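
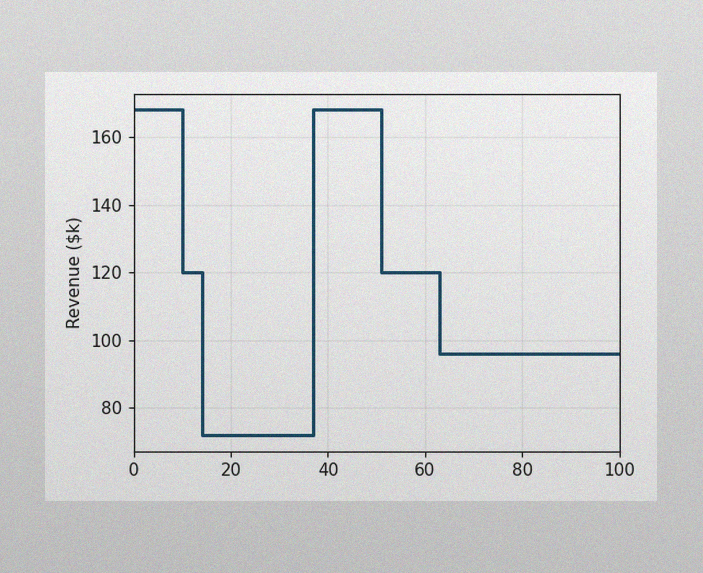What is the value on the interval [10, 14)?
The image has some photo noise and uneven lighting. On [10, 14) the step sits at $120k.

$120k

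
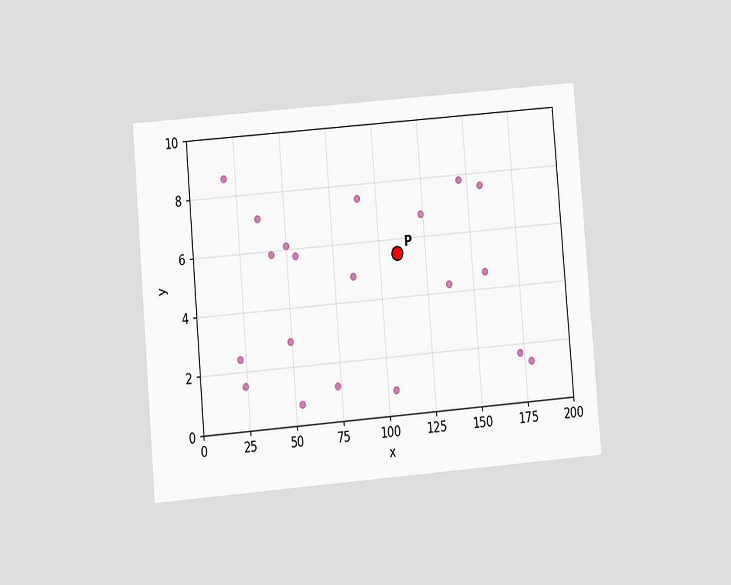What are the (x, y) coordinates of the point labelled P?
(110, 5.5)

The chart is tilted about 5° counter-clockwise and viewed at a slight angle. Following the gridlines from P to each axis, P sits at (110, 5.5).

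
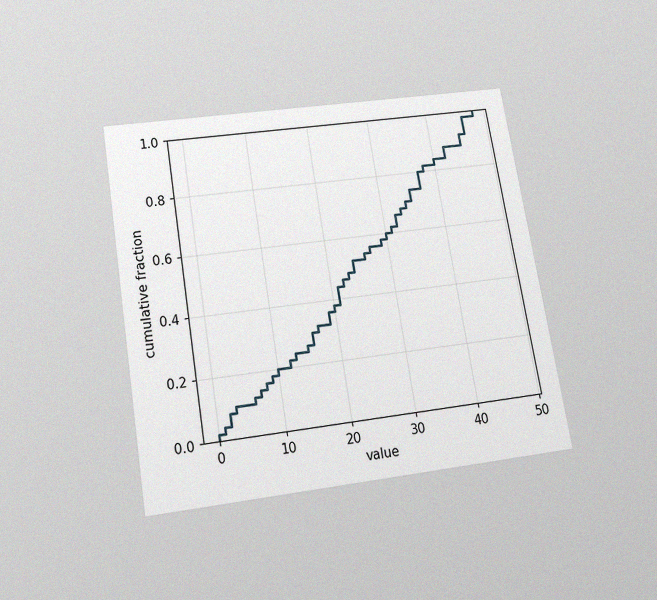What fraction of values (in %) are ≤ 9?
18%

The chart is tilted about 9° counter-clockwise and viewed slightly from below, with some photo noise. At x=9 the ECDF step is at 18%.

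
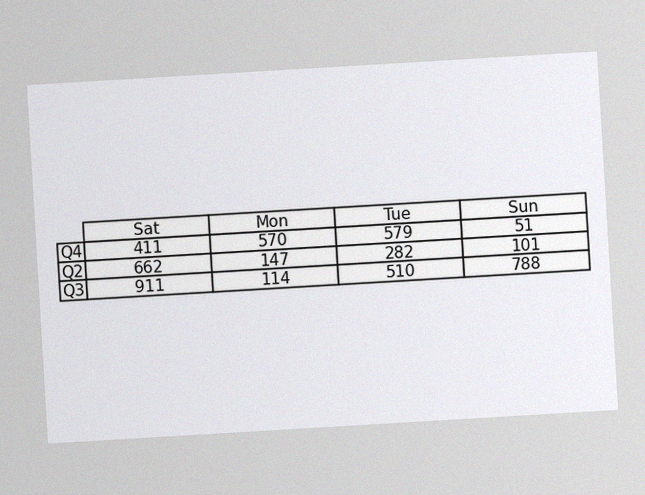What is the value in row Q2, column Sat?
The chart is tilted about 3° counter-clockwise, with some photo noise. The (Q2, Sat) cell reads 662.

662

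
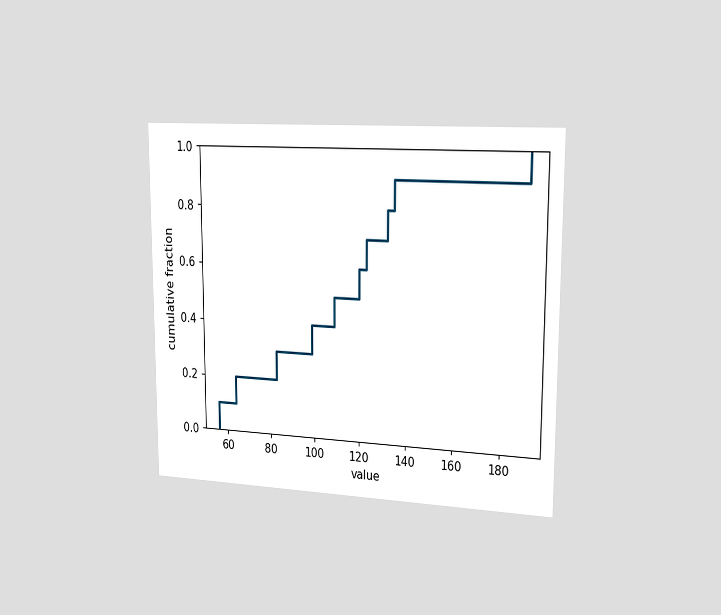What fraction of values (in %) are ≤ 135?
The chart is viewed slightly from the right. At x=135 the ECDF step is at 90%.

90%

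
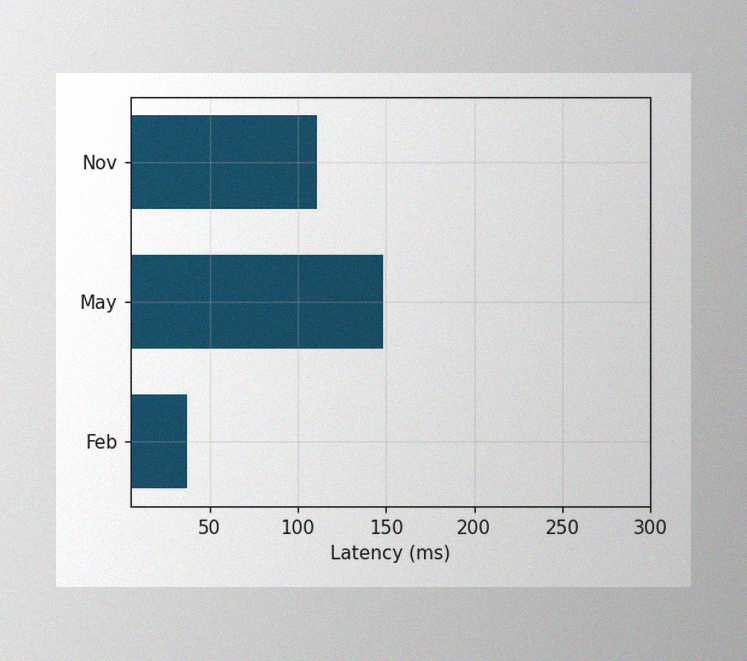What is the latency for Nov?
111ms

The image has some photo noise and uneven lighting. Reading along the chart's x-axis, the Nov bar reaches 111ms.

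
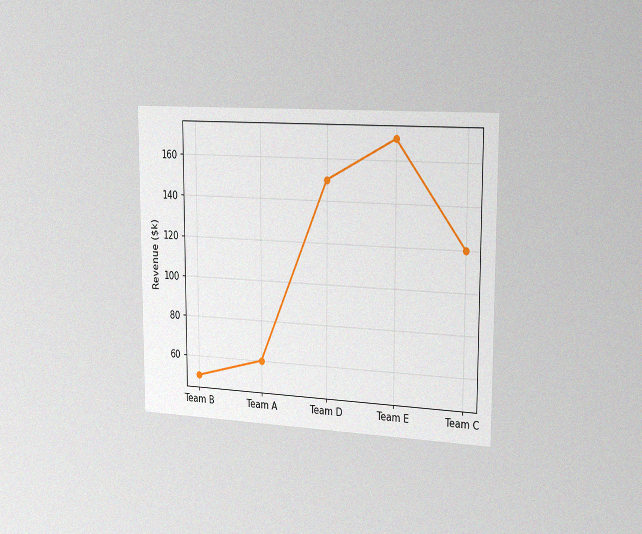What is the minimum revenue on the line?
$50k

The chart is viewed slightly from the right, with some photo noise. The lowest point is at Team B, and reading across to the y-axis gives $50k.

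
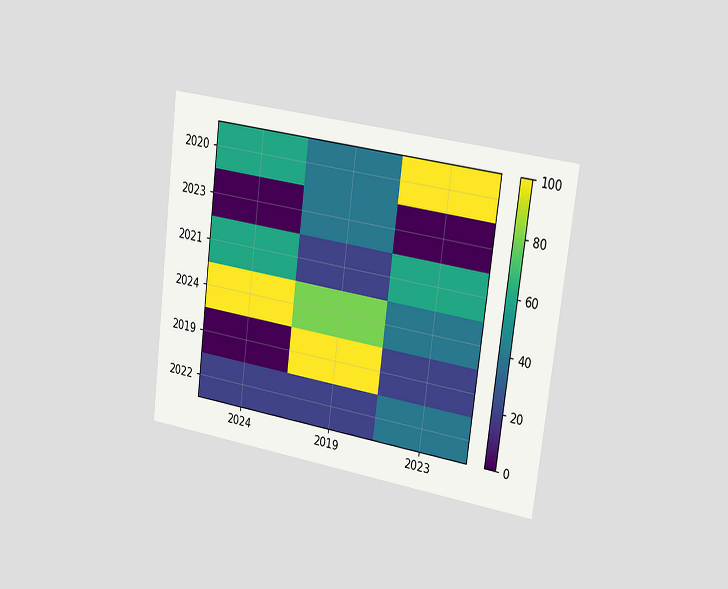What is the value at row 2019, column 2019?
100

The chart is tilted about 7° clockwise and viewed slightly from the right. Matching cell (2019, 2019) against the colorbar gives 100.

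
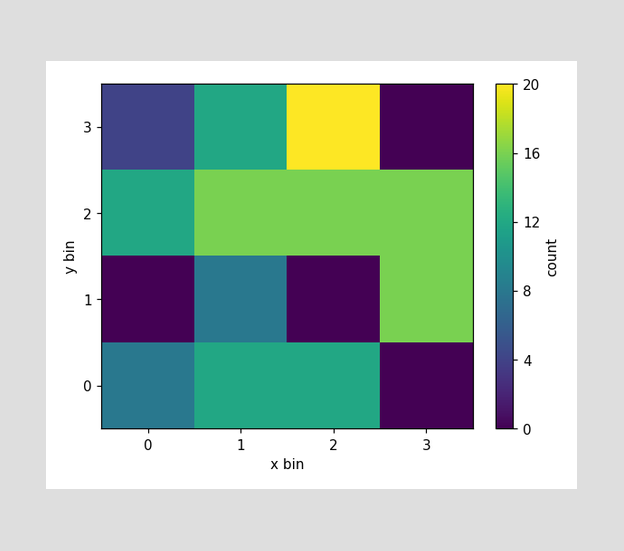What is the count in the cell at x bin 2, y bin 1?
Matching the cell (2, 1) against the colorbar gives 0.

0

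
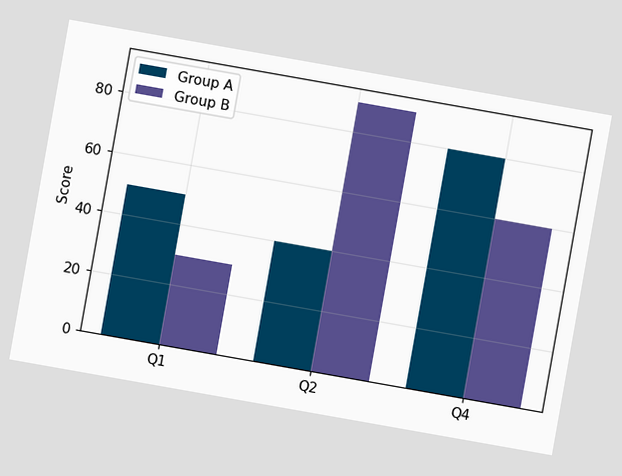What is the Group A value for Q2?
40

The chart is tilted about 10° clockwise. The Group A bar at Q2 reaches 40 on the y-axis.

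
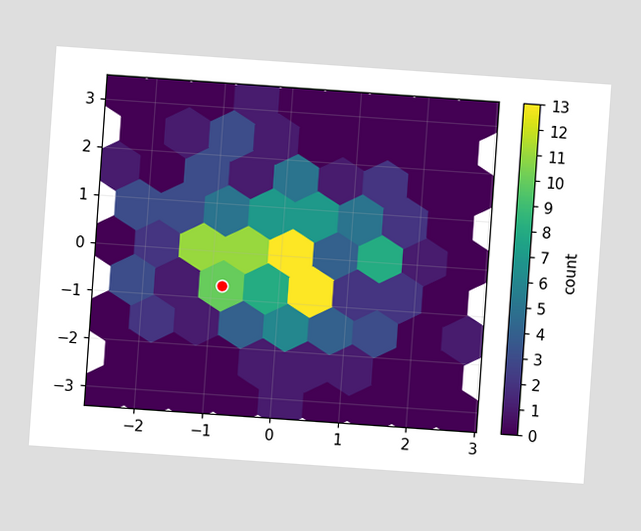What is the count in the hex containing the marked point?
10

The chart is tilted about 4° clockwise. The marked hex reads 10 on the colorbar.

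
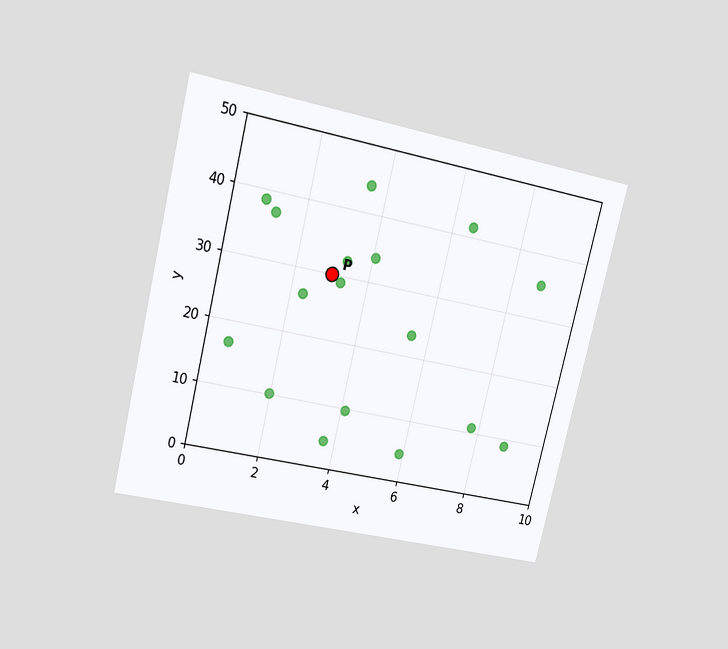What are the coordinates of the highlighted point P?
(3, 30)

The chart is tilted about 14° clockwise and viewed at a slight angle. Following the gridlines from P to each axis, P sits at (3, 30).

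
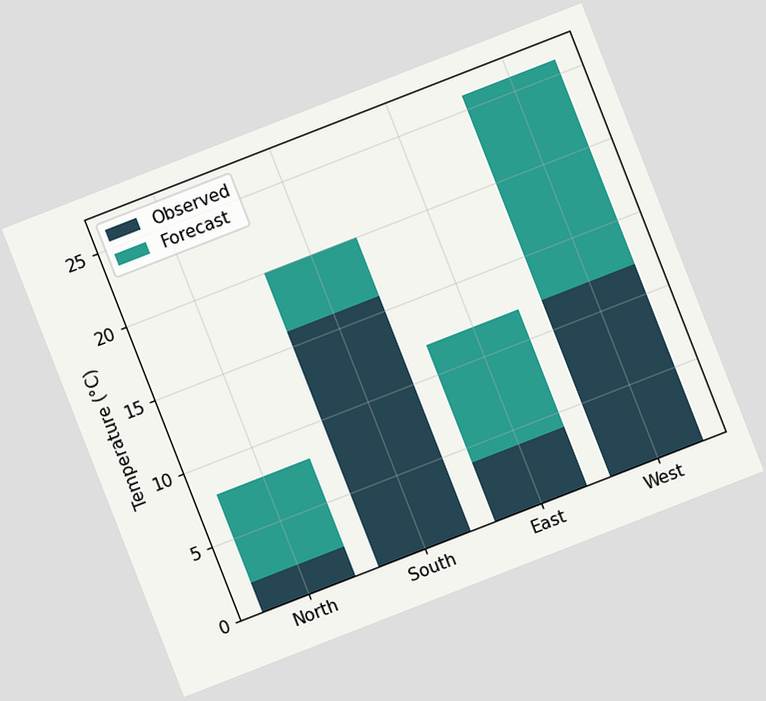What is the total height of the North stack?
The chart is tilted about 21° counter-clockwise. The North stack's top reaches 8°C on the y-axis.

8°C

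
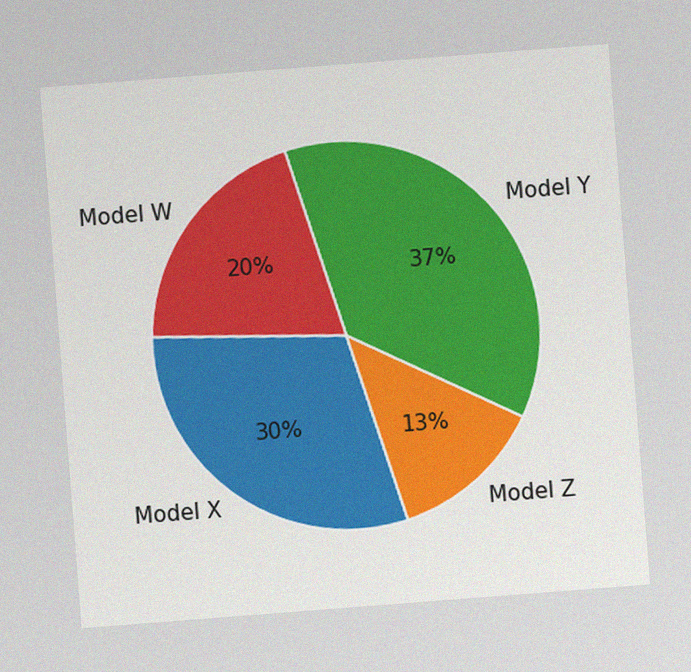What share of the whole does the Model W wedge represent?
The chart is tilted about 4° counter-clockwise, with some photo noise. The Model W slice takes up 20% of the pie.

20%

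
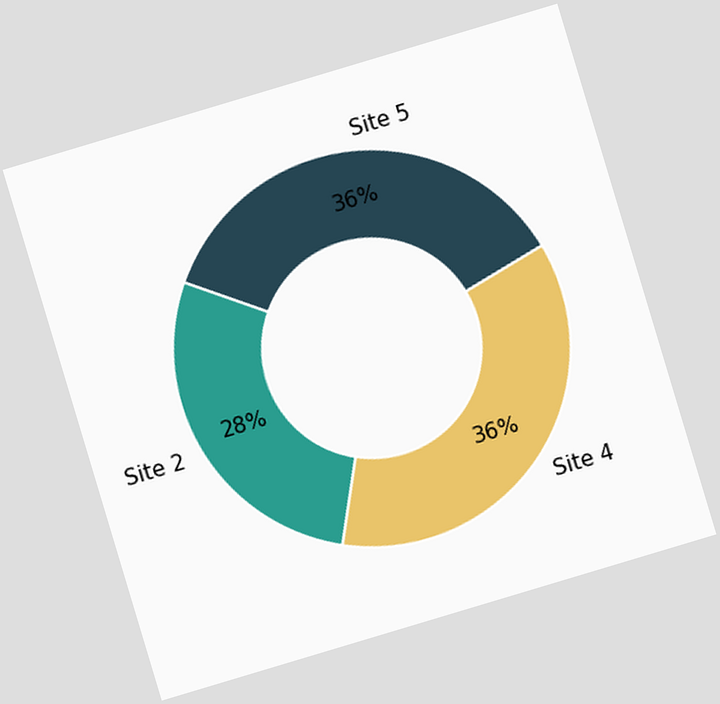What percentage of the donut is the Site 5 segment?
36%

The chart is tilted about 17° counter-clockwise. The Site 5 segment takes up 36% of the ring.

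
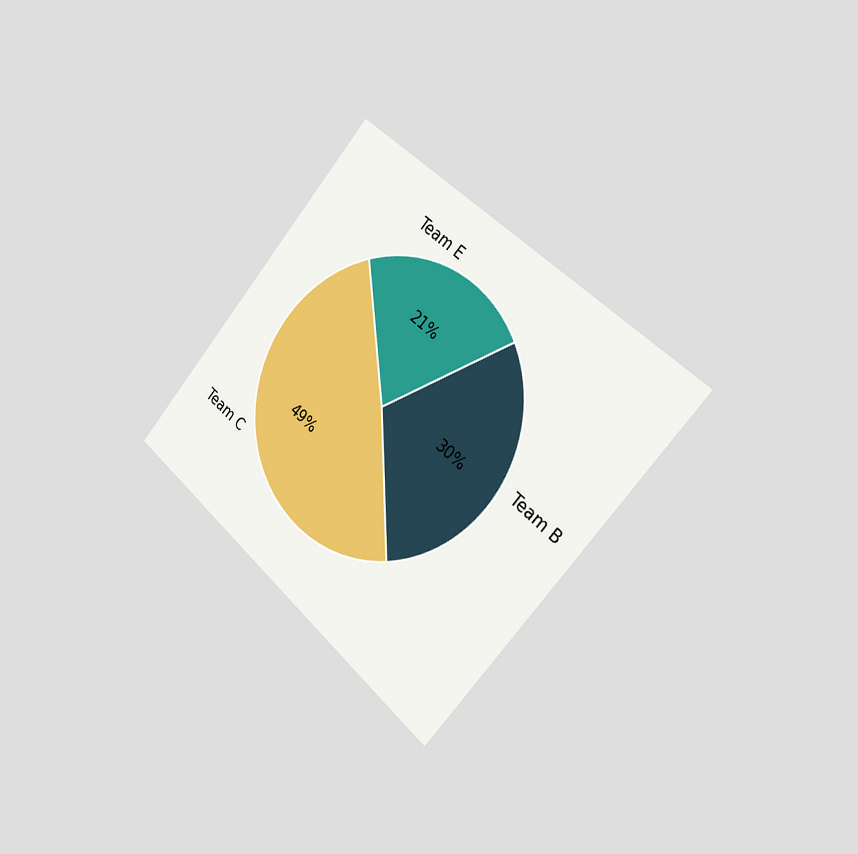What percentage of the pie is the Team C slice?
The chart is tilted about 41° clockwise and viewed slightly from the right. The Team C slice takes up 49% of the pie.

49%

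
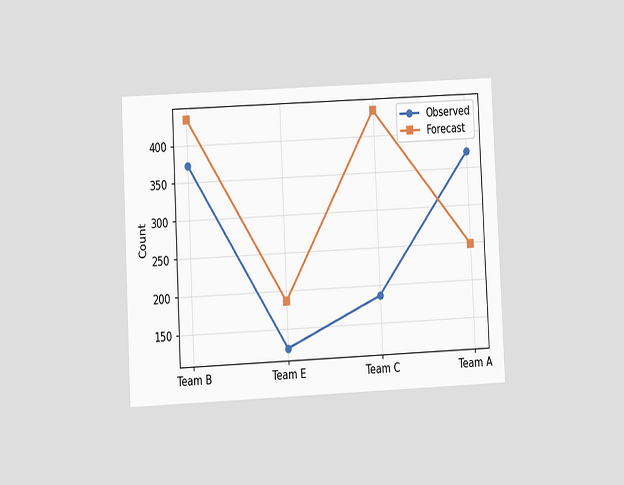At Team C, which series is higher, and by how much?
The chart is tilted about 3° counter-clockwise and viewed at a slight angle. At Team C, Forecast sits above the other line by 248.

Forecast, by 248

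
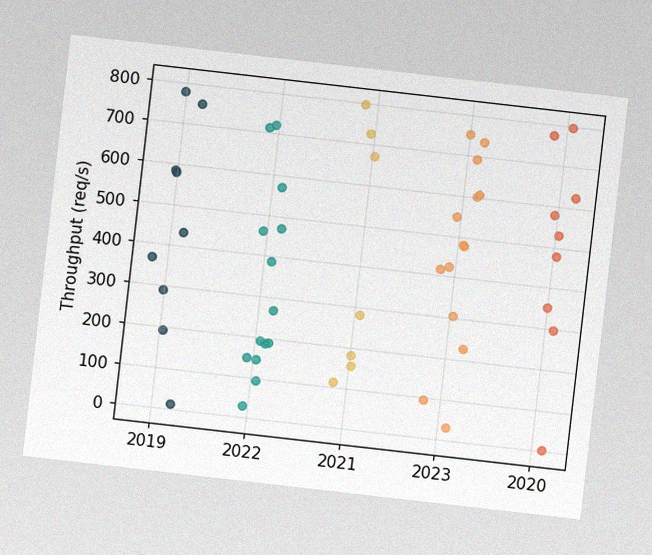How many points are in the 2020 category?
The chart is tilted about 7° clockwise, with some photo noise. Counting the markers in the 2020 column gives 9.

9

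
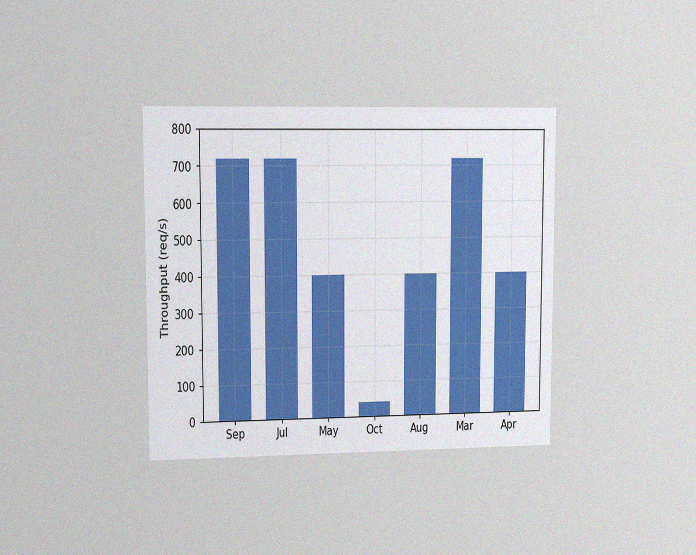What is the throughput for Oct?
40req/s

The chart is viewed at a slight angle, with some photo noise. Reading along the chart's y-axis, the Oct bar reaches 40req/s.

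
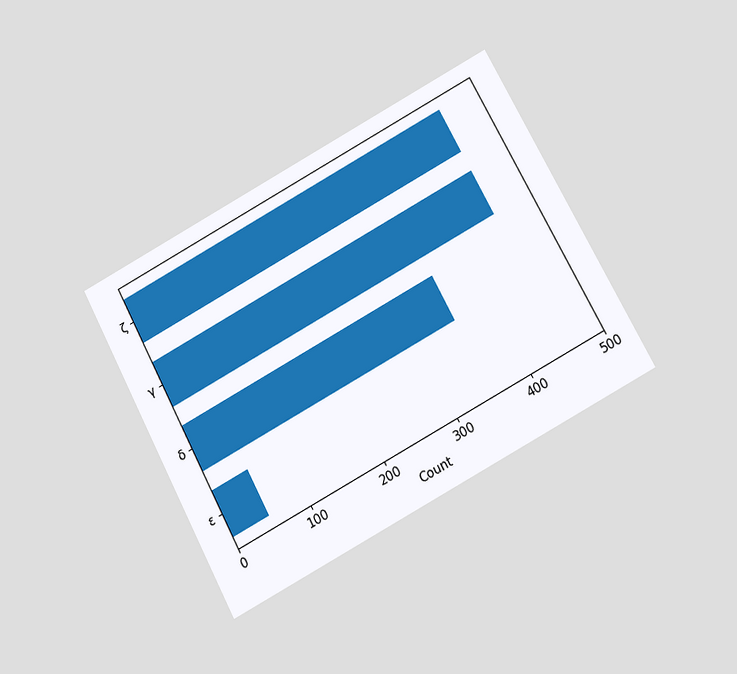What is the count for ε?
50

The chart is tilted about 28° counter-clockwise and viewed slightly from below. Reading along the chart's x-axis, the ε bar reaches 50.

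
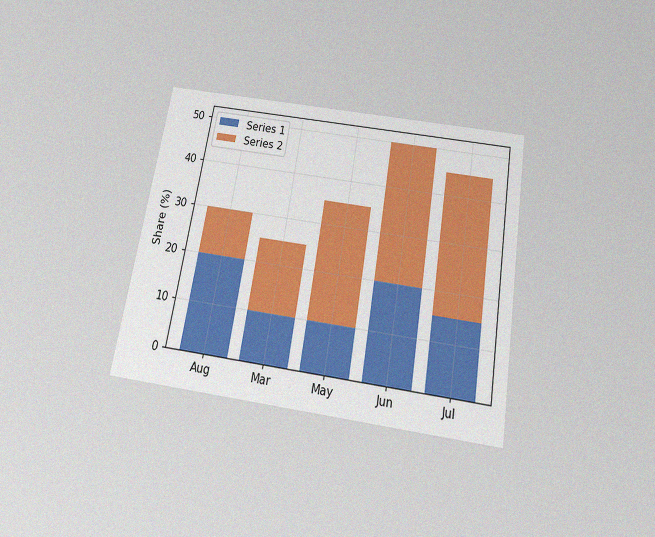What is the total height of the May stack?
35%

The chart is tilted about 9° clockwise and viewed slightly from below, with some photo noise. The May stack's top reaches 35% on the y-axis.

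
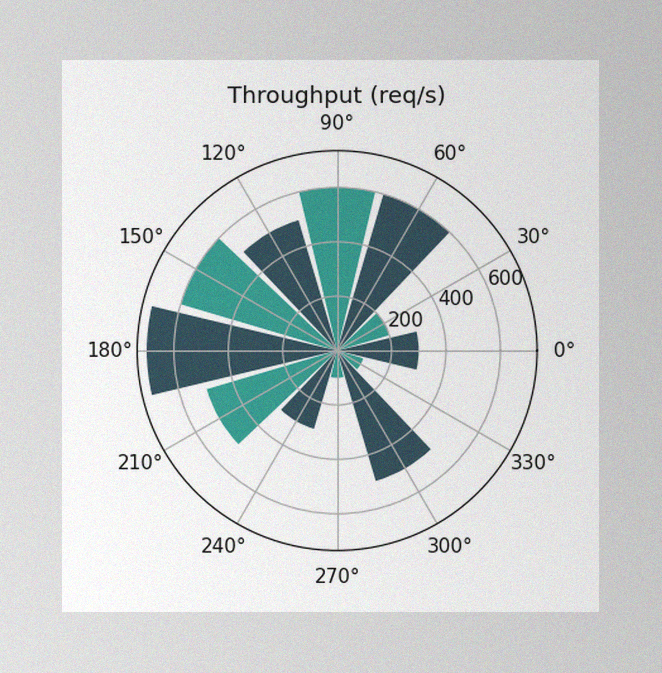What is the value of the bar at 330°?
The image has some photo noise and uneven lighting. The bar at 330° reaches 100req/s on the radial axis.

100req/s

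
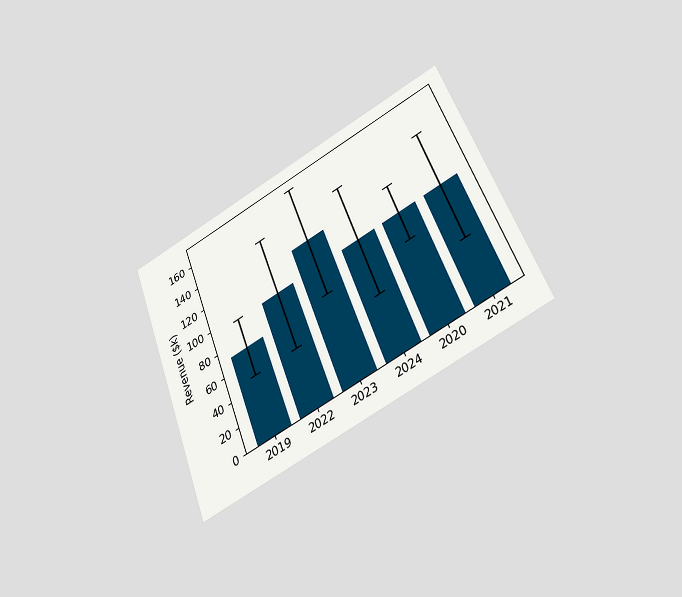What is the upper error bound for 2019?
$96k

The chart is tilted about 21° counter-clockwise and viewed slightly from below. The 2019 bar's upper whisker reaches $96k.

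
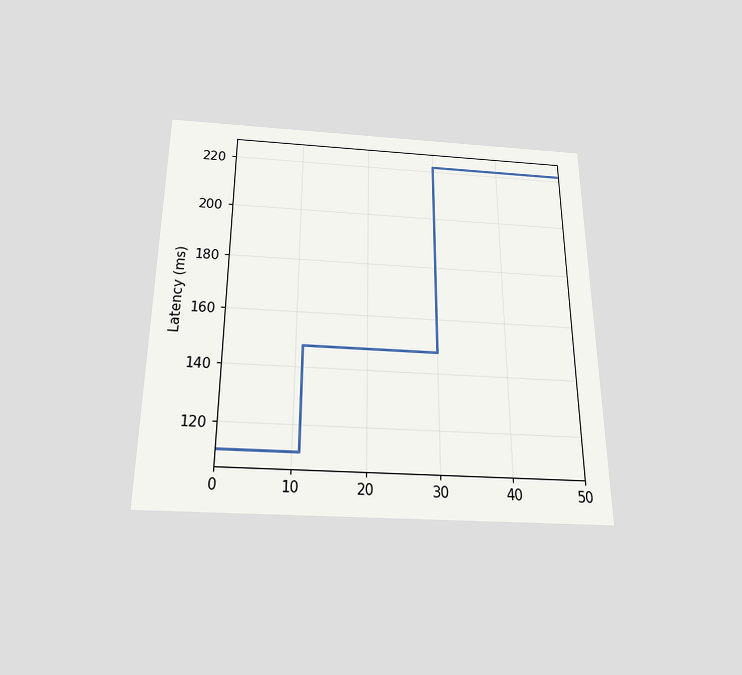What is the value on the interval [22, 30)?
The chart is viewed slightly from below. On [22, 30) the step sits at 148ms.

148ms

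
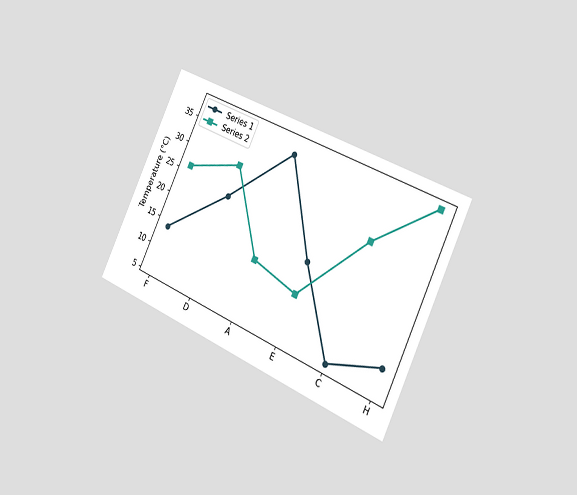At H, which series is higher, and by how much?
Series 2, by 28°C

The chart is tilted about 25° clockwise and viewed slightly from the right. At H, Series 2 sits above the other line by 28°C.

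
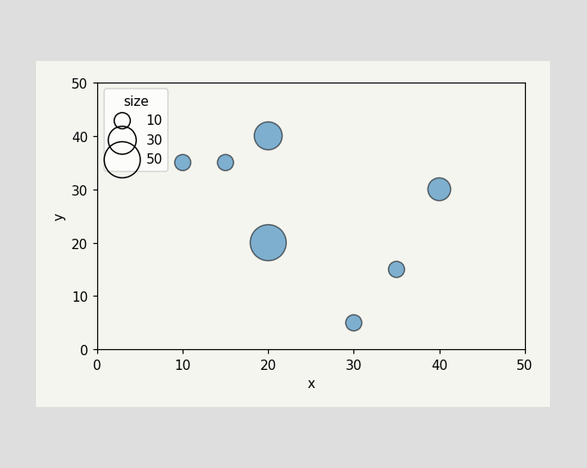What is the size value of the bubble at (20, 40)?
30

Matching the bubble at (20, 40) against the size legend gives 30.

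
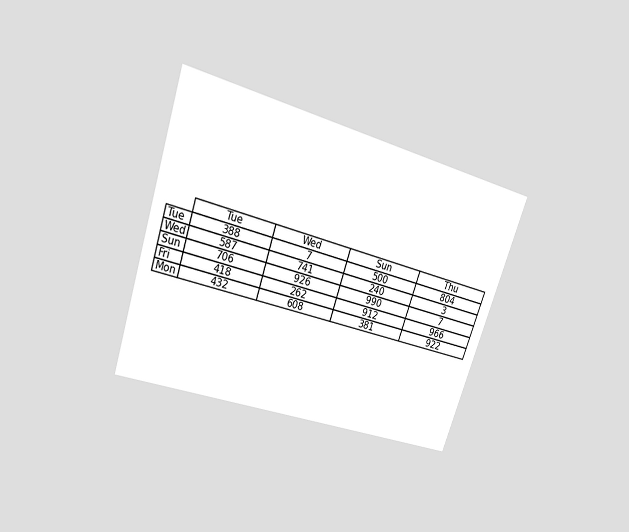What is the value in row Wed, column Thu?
3

The chart is tilted about 18° clockwise and viewed slightly from above. The (Wed, Thu) cell reads 3.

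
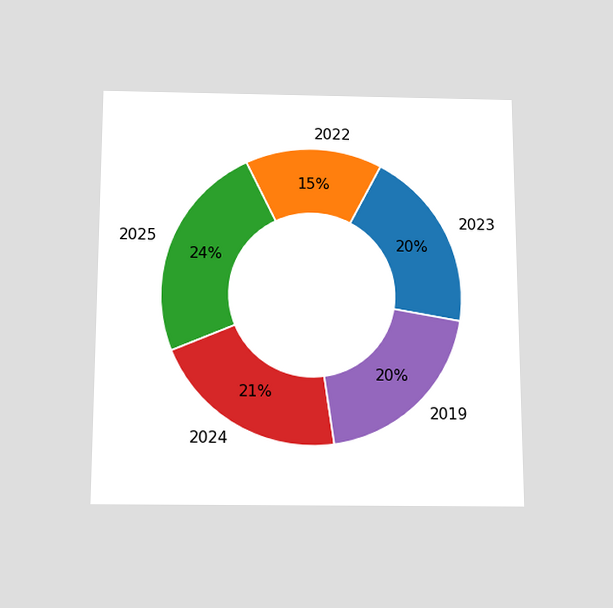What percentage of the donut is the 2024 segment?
The chart is viewed slightly from below. The 2024 segment takes up 21% of the ring.

21%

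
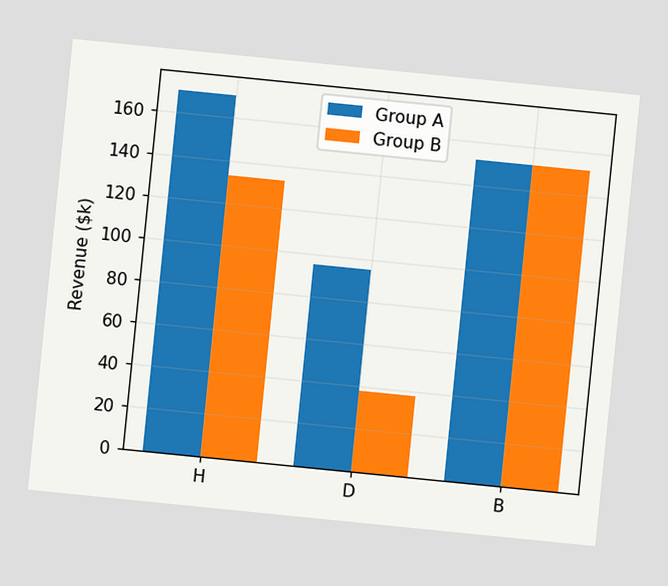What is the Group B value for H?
The chart is tilted about 6° clockwise. The Group B bar at H reaches $133k on the y-axis.

$133k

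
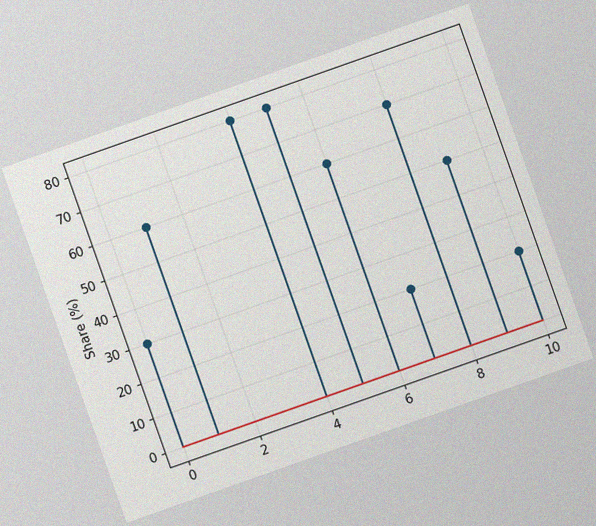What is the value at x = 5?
80%

The chart is tilted about 19° counter-clockwise, with some photo noise. The stem at x=5 reaches 80%.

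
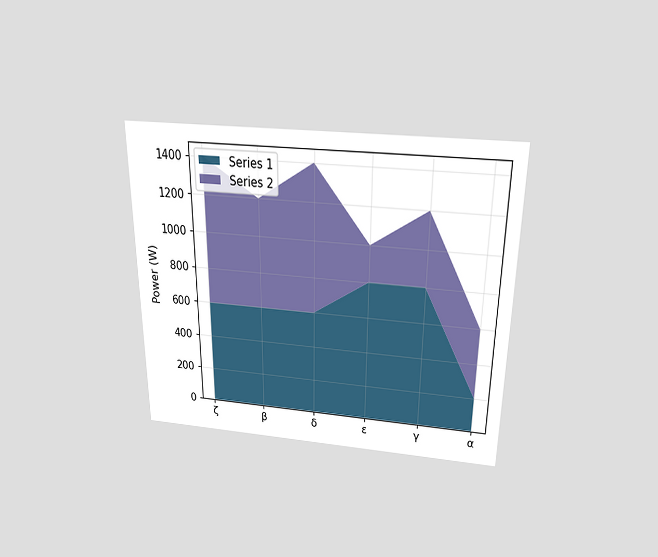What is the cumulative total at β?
The chart is viewed slightly from above. The stacked total at β reaches 1200W.

1200W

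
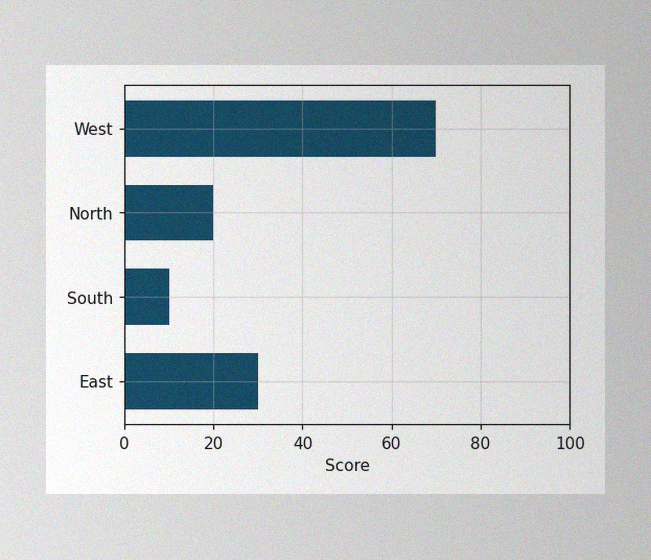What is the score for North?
The image has some photo noise and uneven lighting. Reading along the chart's x-axis, the North bar reaches 20.

20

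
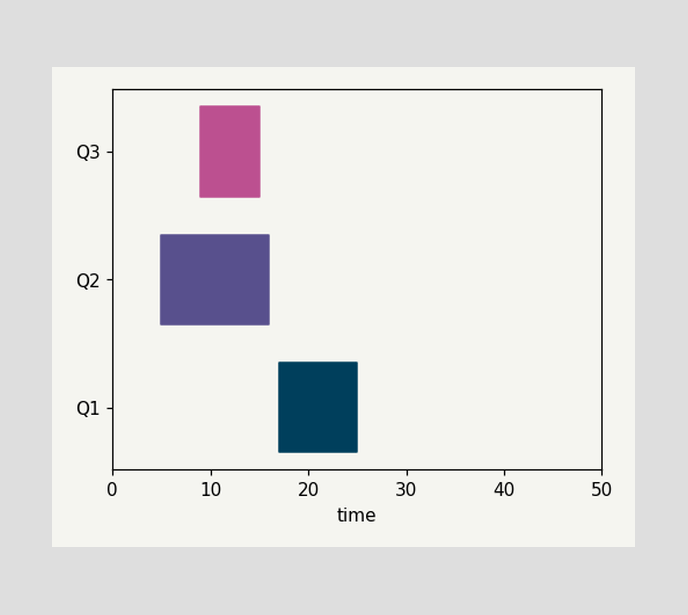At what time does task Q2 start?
The Q2 bar begins at t=5.

5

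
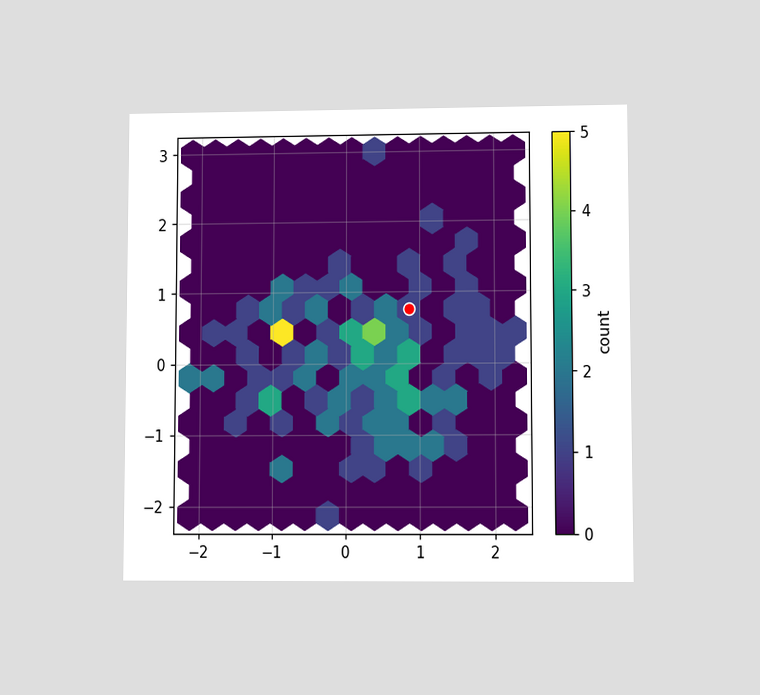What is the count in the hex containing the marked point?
1

The chart is viewed at a slight angle. The marked hex reads 1 on the colorbar.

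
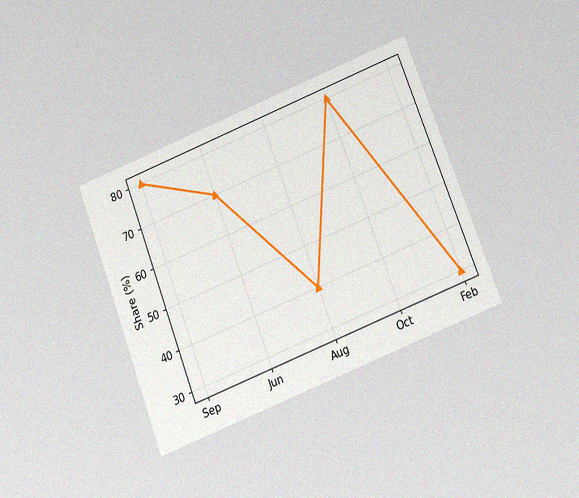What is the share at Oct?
80%

The chart is tilted about 21° counter-clockwise and viewed at a slight angle, with some photo noise. At Oct, the line is at 80%.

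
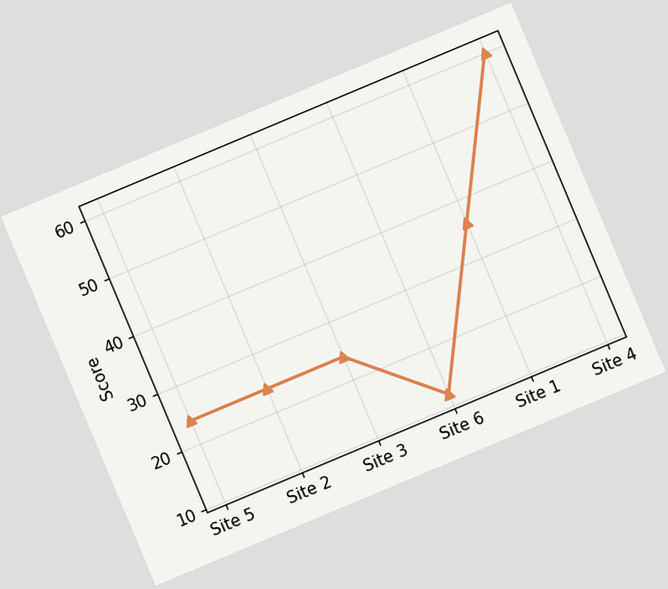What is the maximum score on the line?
The chart is tilted about 23° counter-clockwise. The highest point is at Site 4, and reading across to the y-axis gives 60.

60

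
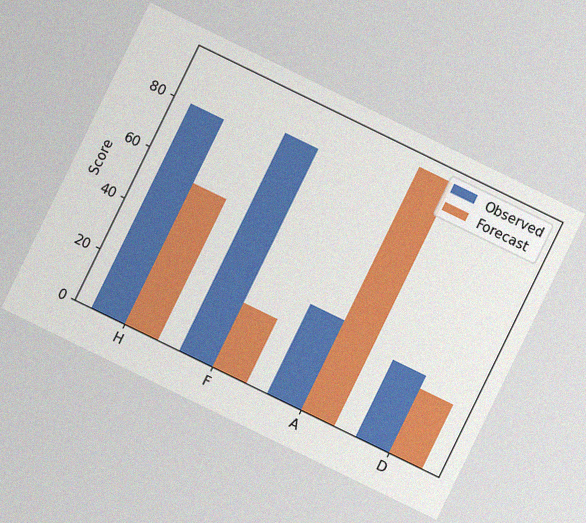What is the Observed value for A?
The chart is tilted about 26° clockwise, with some photo noise. The Observed bar at A reaches 35 on the y-axis.

35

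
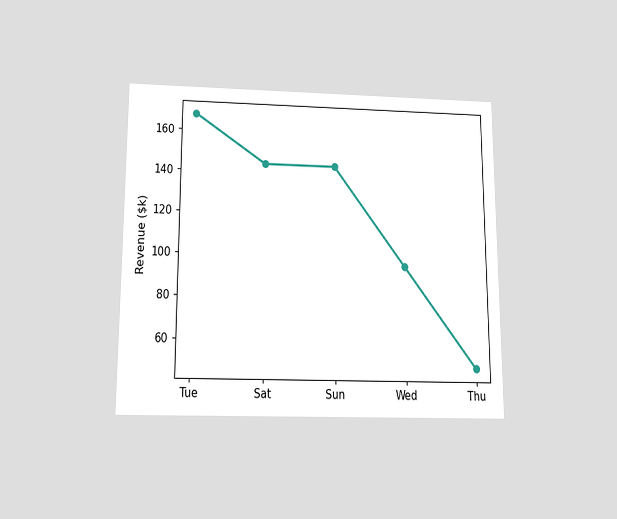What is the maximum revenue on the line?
$168k

The chart is viewed slightly from below. The highest point is at Tue, and reading across to the y-axis gives $168k.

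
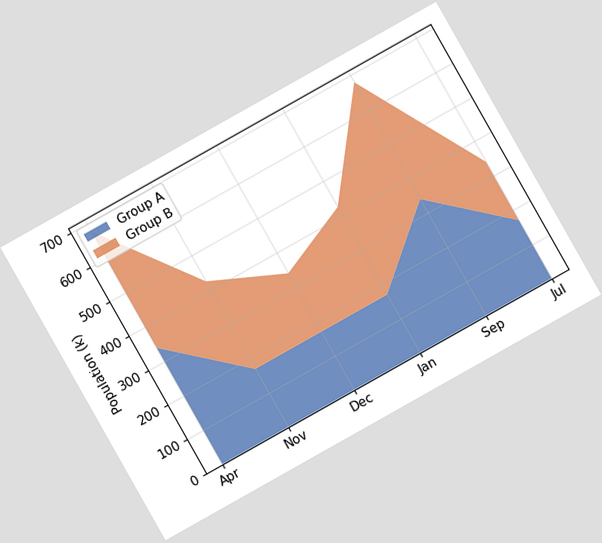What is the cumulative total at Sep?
680k

The chart is tilted about 29° counter-clockwise. The stacked total at Sep reaches 680k.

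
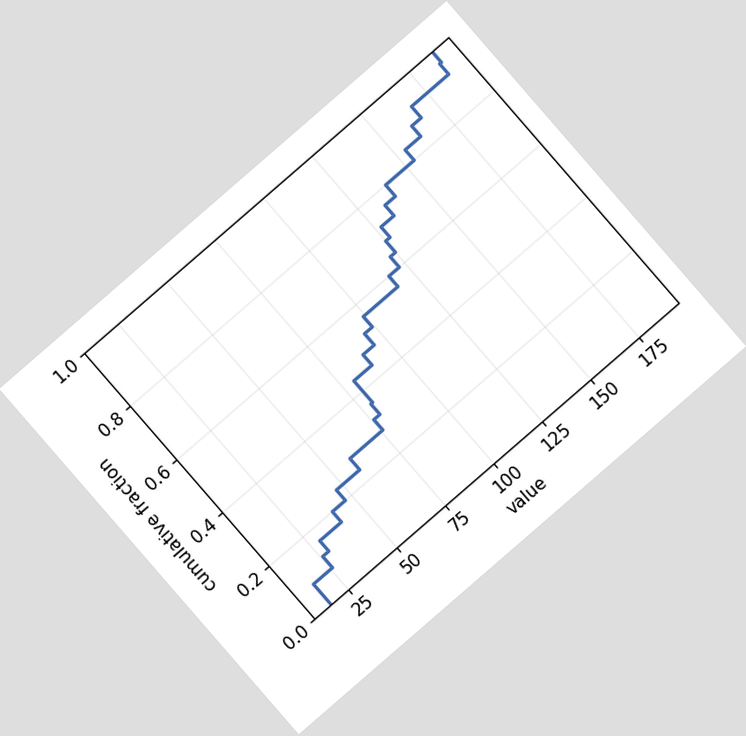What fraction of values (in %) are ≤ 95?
The chart is tilted about 41° counter-clockwise. At x=95 the ECDF step is at 52%.

52%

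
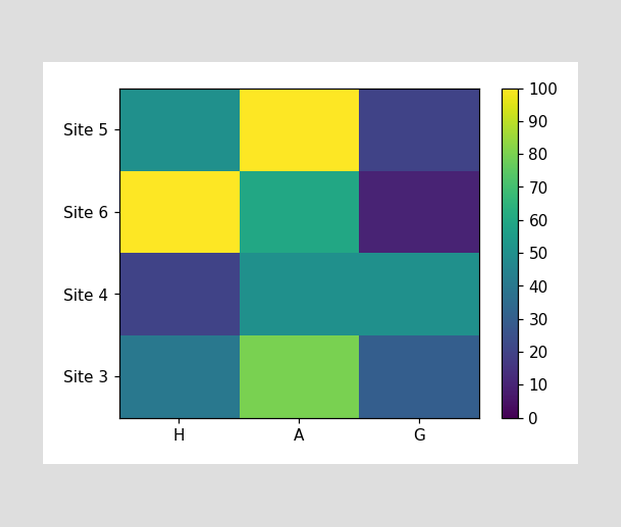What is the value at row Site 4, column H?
20

Matching cell (Site 4, H) against the colorbar gives 20.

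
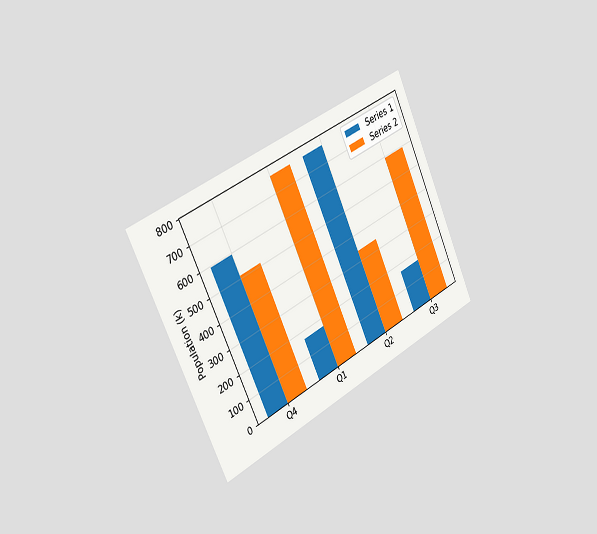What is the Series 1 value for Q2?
765k

The chart is tilted about 25° counter-clockwise and viewed slightly from the left. The Series 1 bar at Q2 reaches 765k on the y-axis.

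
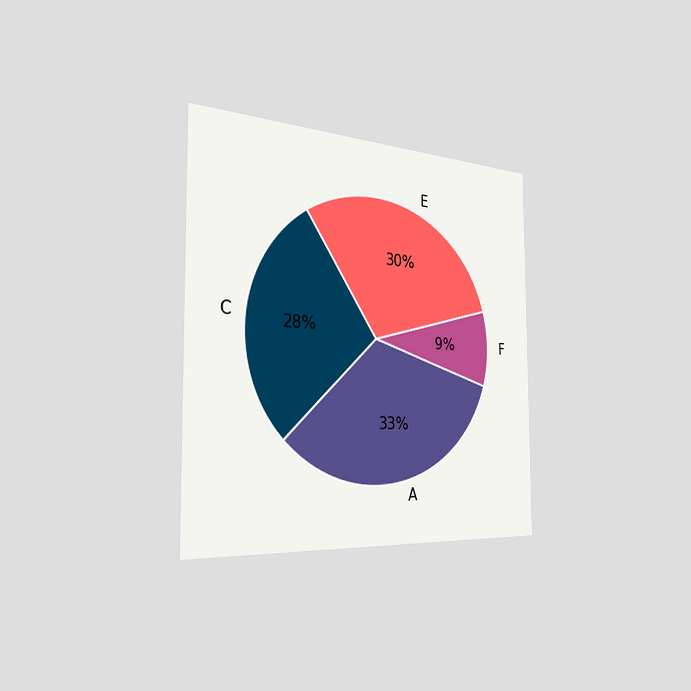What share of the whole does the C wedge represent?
The chart is viewed slightly from the left. The C slice takes up 28% of the pie.

28%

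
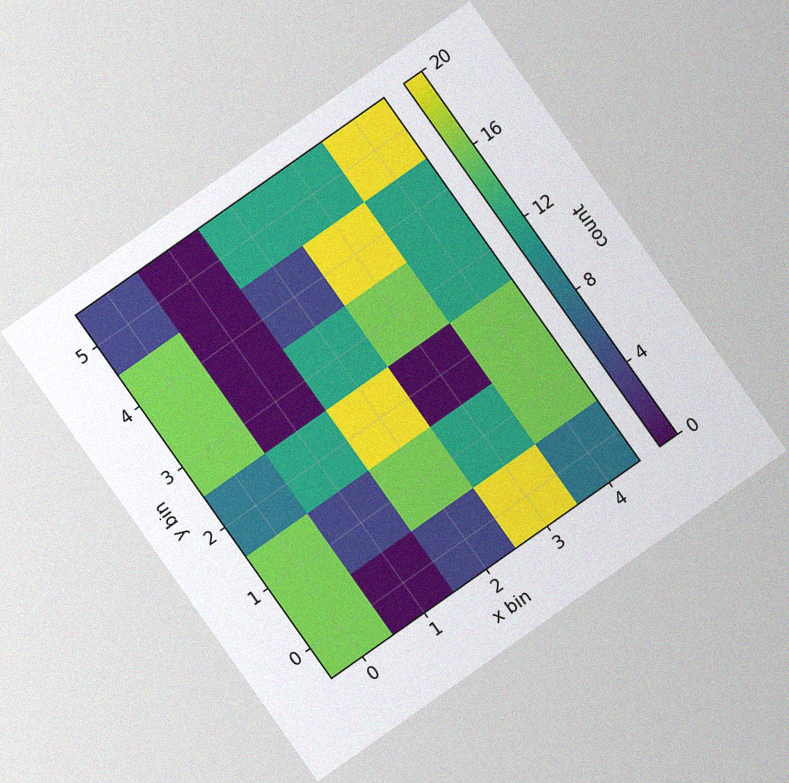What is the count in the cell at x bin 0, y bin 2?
8

The chart is tilted about 35° counter-clockwise, with some photo noise. Matching the cell (0, 2) against the colorbar gives 8.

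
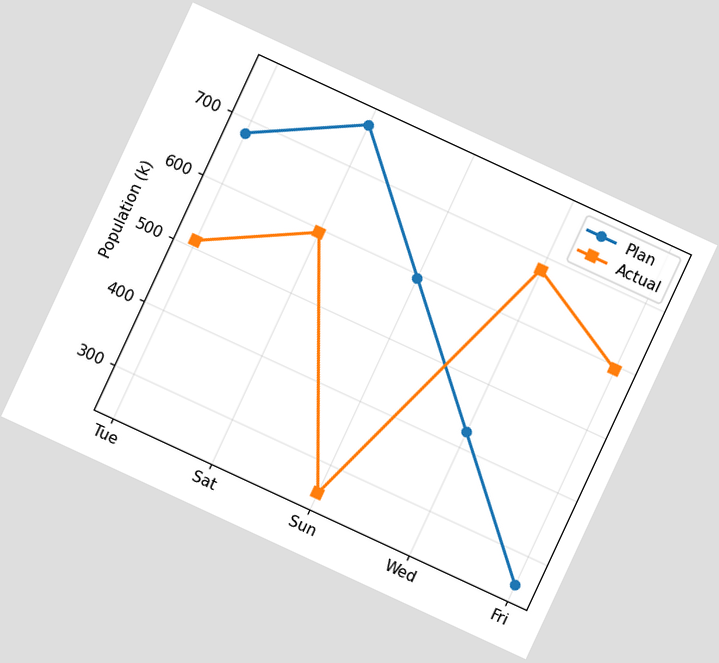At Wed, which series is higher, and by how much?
The chart is tilted about 25° clockwise. At Wed, Actual sits above the other line by 255k.

Actual, by 255k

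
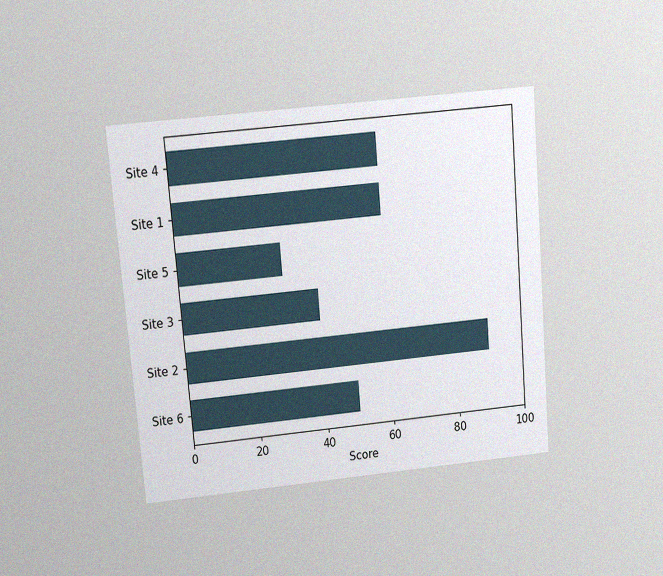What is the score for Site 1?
The chart is tilted about 5° counter-clockwise and viewed at a slight angle, with some photo noise. Reading along the chart's x-axis, the Site 1 bar reaches 60.

60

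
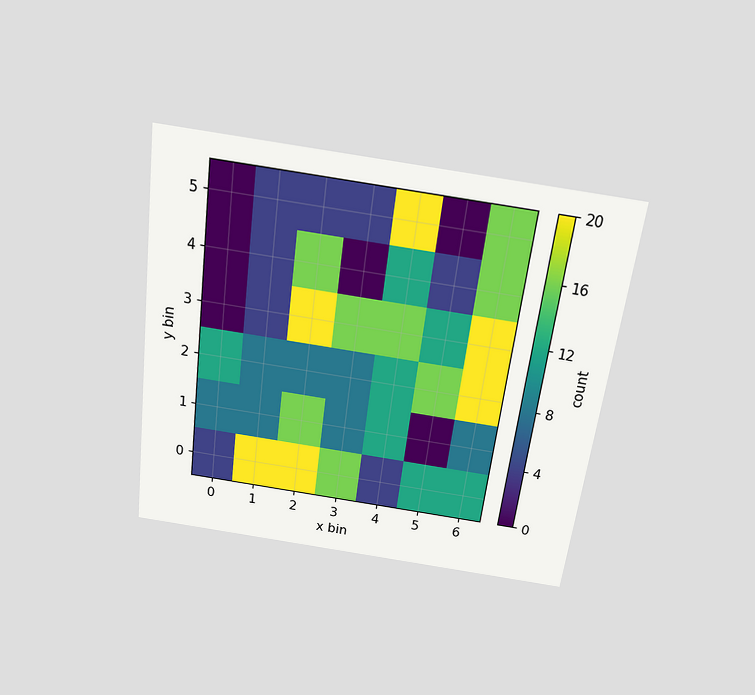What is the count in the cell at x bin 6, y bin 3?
The chart is tilted about 7° clockwise and viewed slightly from above. Matching the cell (6, 3) against the colorbar gives 20.

20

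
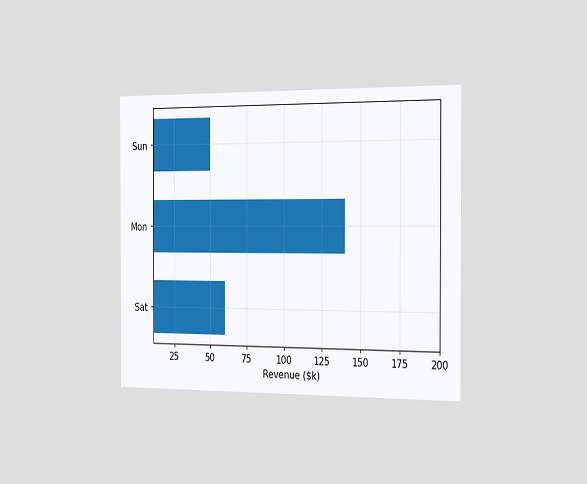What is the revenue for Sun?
$50k

The chart is viewed slightly from the right. Reading along the chart's x-axis, the Sun bar reaches $50k.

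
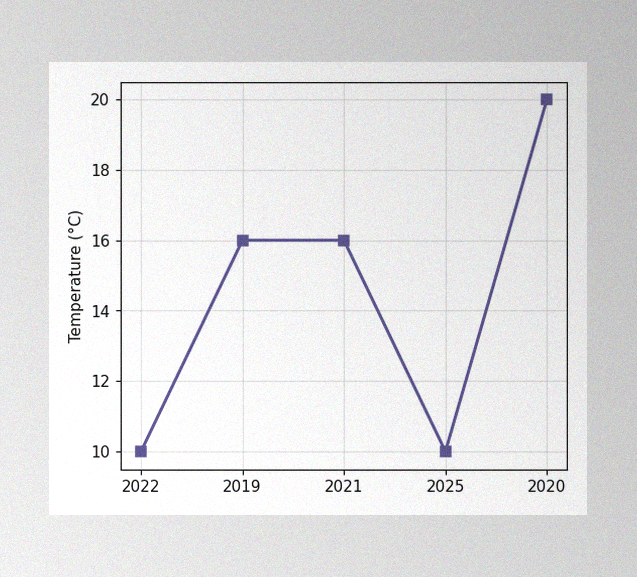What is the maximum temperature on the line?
The image has some photo noise and uneven lighting. The highest point is at 2020, and reading across to the y-axis gives 20°C.

20°C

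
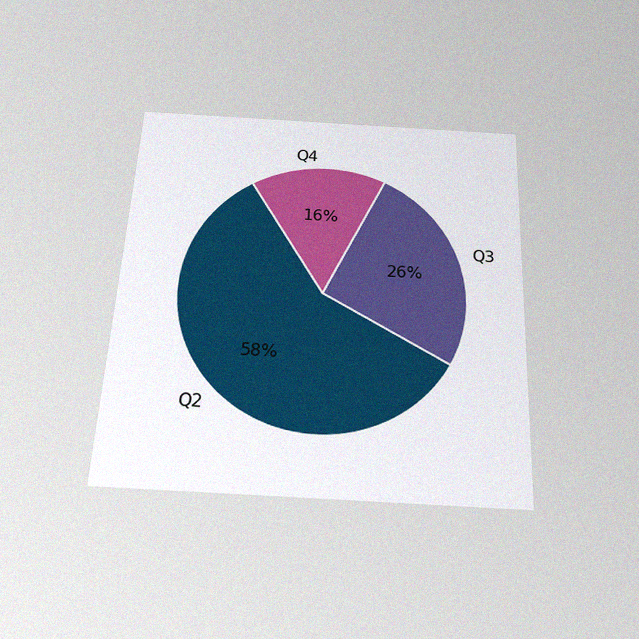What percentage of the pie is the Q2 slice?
58%

The chart is tilted about 3° clockwise and viewed slightly from below, with some photo noise. The Q2 slice takes up 58% of the pie.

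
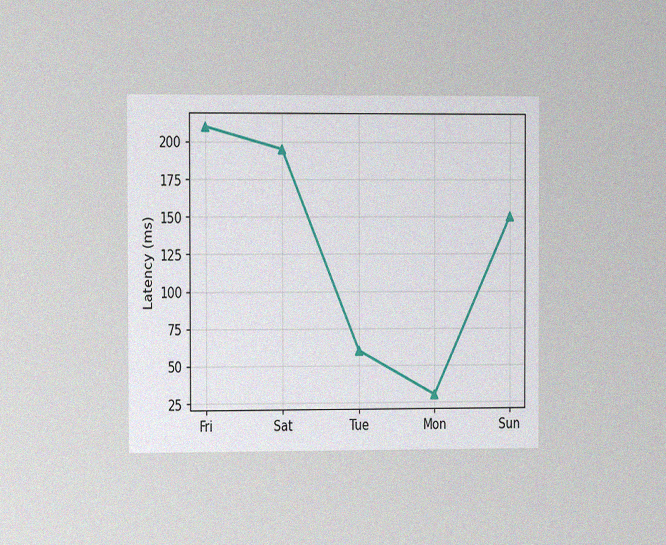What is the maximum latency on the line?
The chart is viewed at a slight angle, with some photo noise. The highest point is at Fri, and reading across to the y-axis gives 210ms.

210ms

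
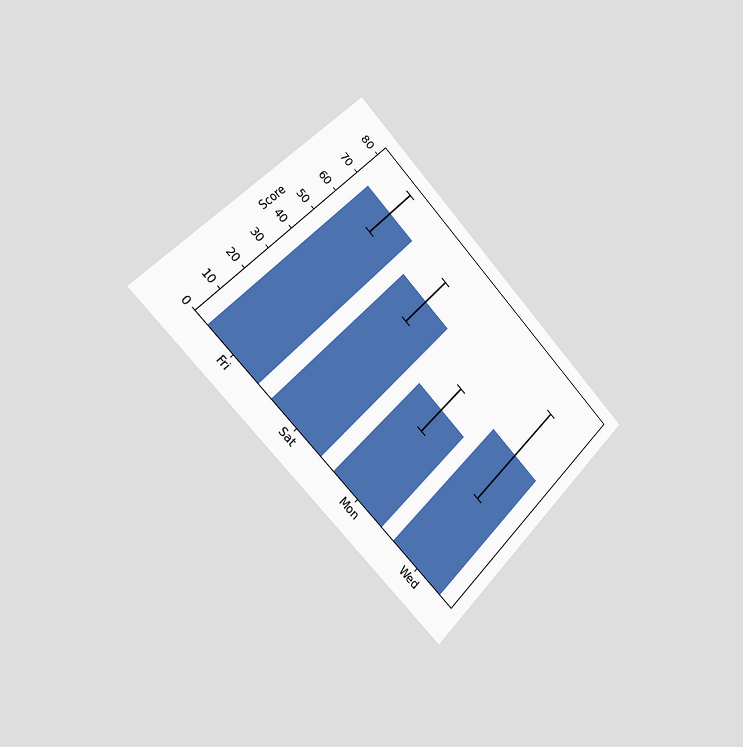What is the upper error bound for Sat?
70

The chart is tilted about 45° clockwise and viewed slightly from the left. The Sat bar's upper whisker reaches 70.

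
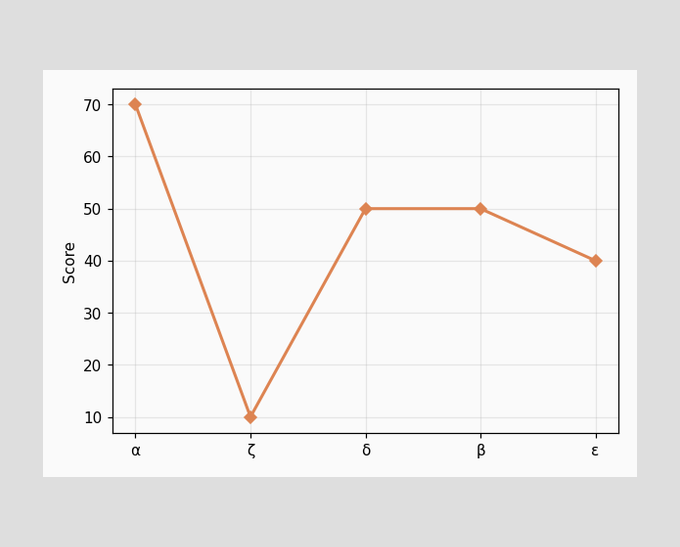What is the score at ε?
40

At ε, the line is at 40.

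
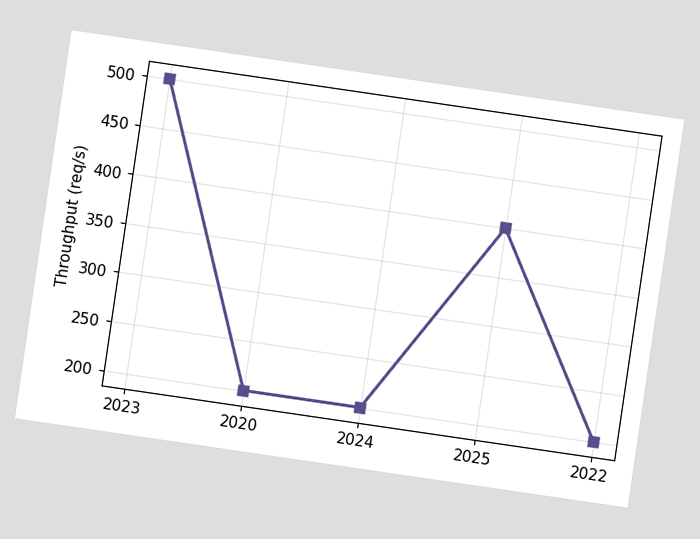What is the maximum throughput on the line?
500req/s

The chart is tilted about 8° clockwise. The highest point is at 2023, and reading across to the y-axis gives 500req/s.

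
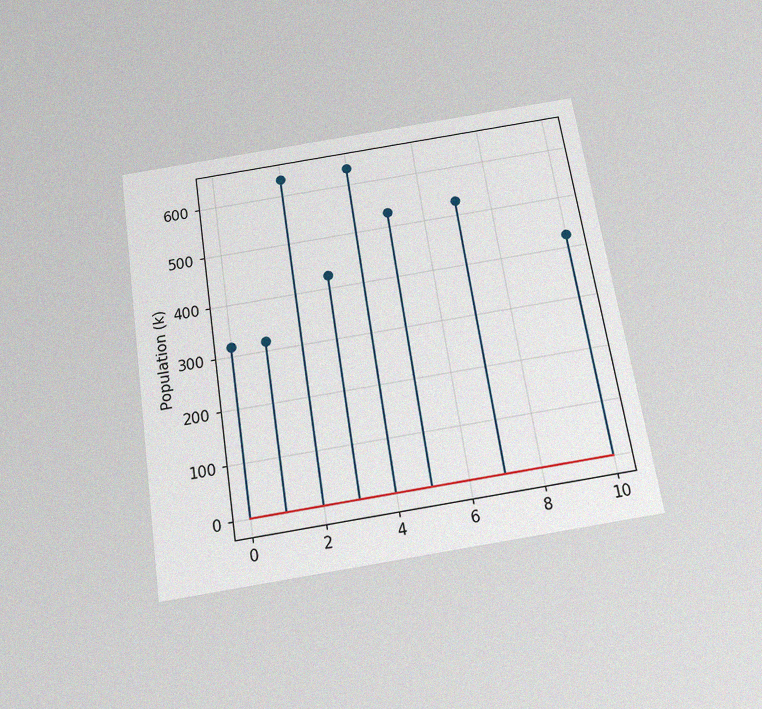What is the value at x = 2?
636k

The chart is tilted about 9° counter-clockwise and viewed slightly from below, with some photo noise. The stem at x=2 reaches 636k.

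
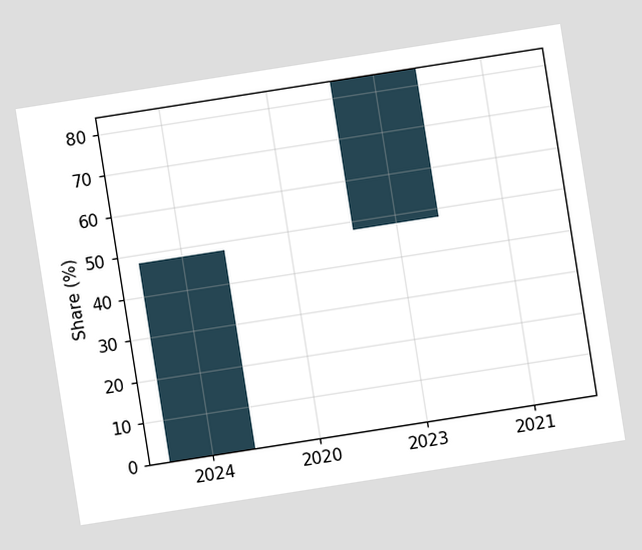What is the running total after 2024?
The chart is tilted about 9° counter-clockwise. After 2024 the running total reaches 48%.

48%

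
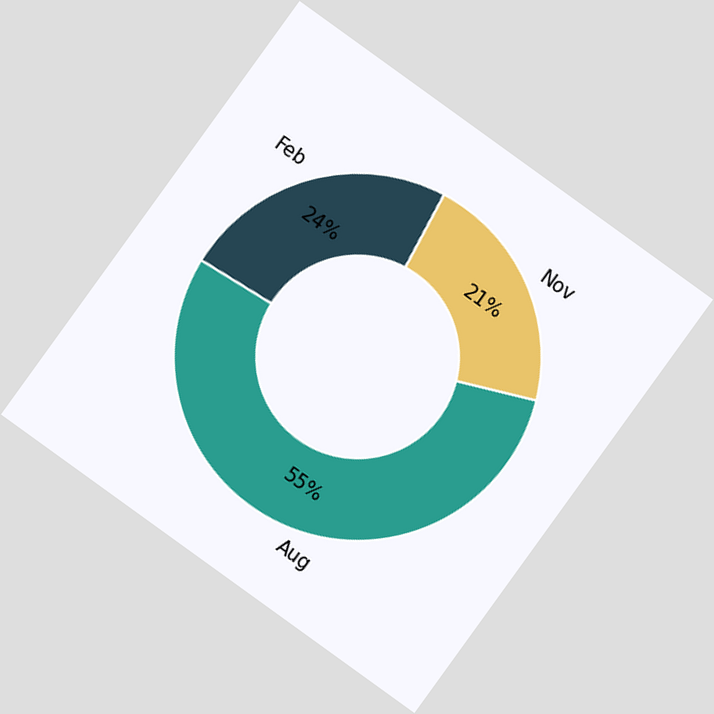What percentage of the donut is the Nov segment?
The chart is tilted about 36° clockwise. The Nov segment takes up 21% of the ring.

21%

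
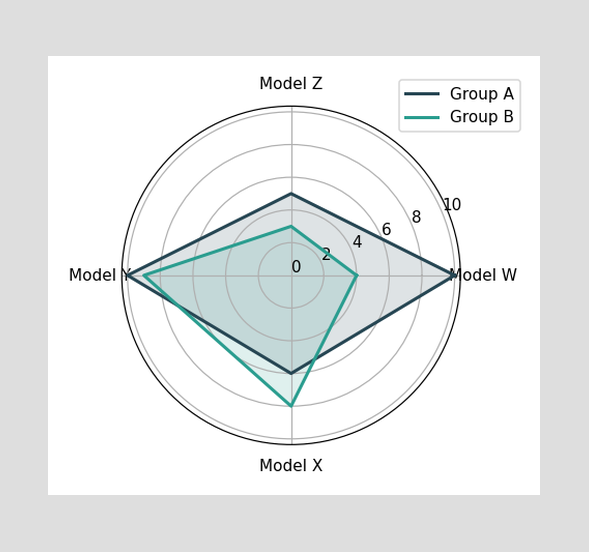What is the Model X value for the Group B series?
On the Model X axis, Group B reaches 8.

8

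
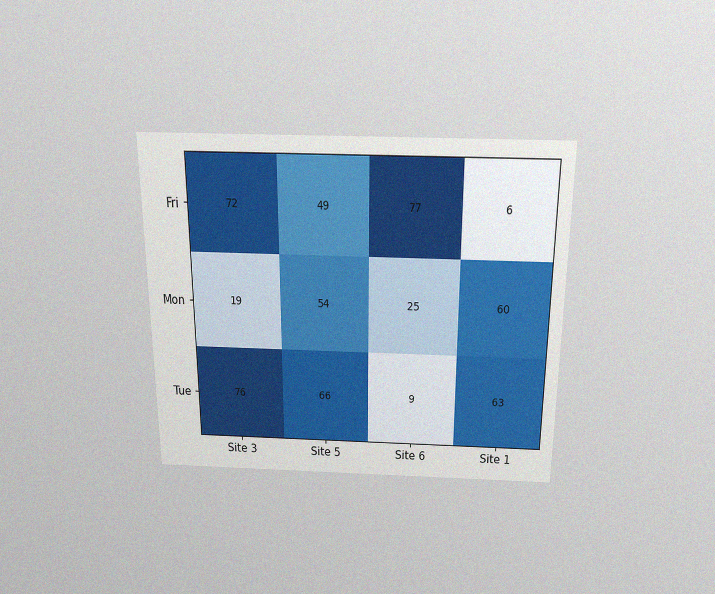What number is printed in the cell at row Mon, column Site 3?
The chart is viewed slightly from above, with some photo noise. The (Mon, Site 3) cell reads 19.

19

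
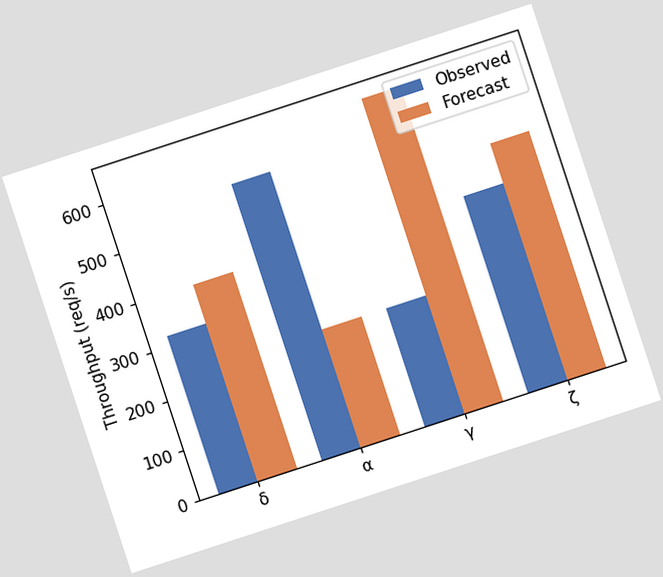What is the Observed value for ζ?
The chart is tilted about 18° counter-clockwise. The Observed bar at ζ reaches 400req/s on the y-axis.

400req/s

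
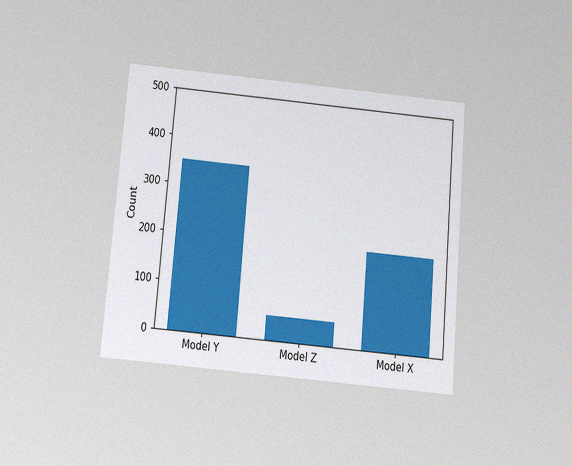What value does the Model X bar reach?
The chart is tilted about 5° clockwise and viewed slightly from below, with some photo noise. Reading along the chart's y-axis, the Model X bar reaches 200.

200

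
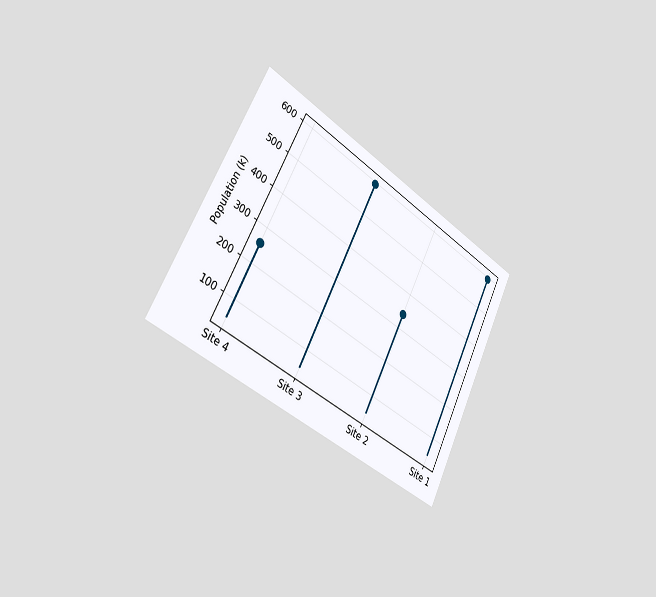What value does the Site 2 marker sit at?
The chart is tilted about 27° clockwise and viewed slightly from the left. The Site 2 marker sits at 340k.

340k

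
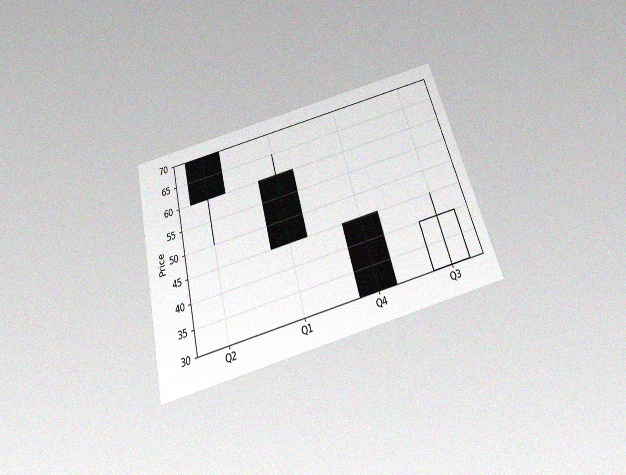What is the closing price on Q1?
45

The chart is tilted about 15° counter-clockwise and viewed slightly from below, with some photo noise. The Q1 candle closes at 45.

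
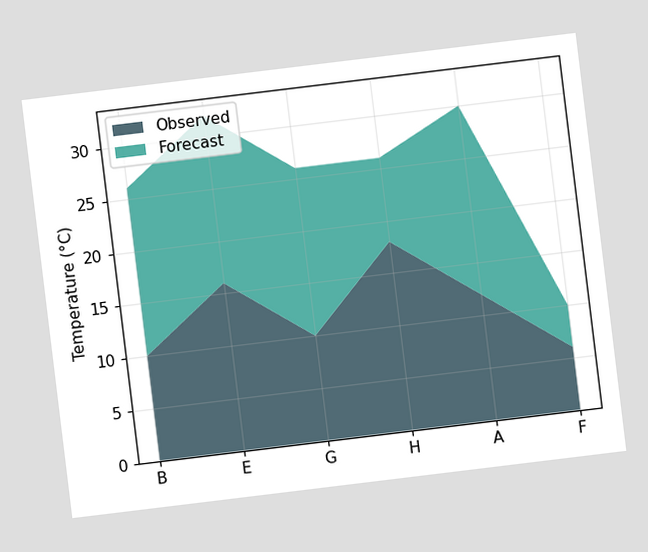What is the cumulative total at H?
The chart is tilted about 7° counter-clockwise. The stacked total at H reaches 26°C.

26°C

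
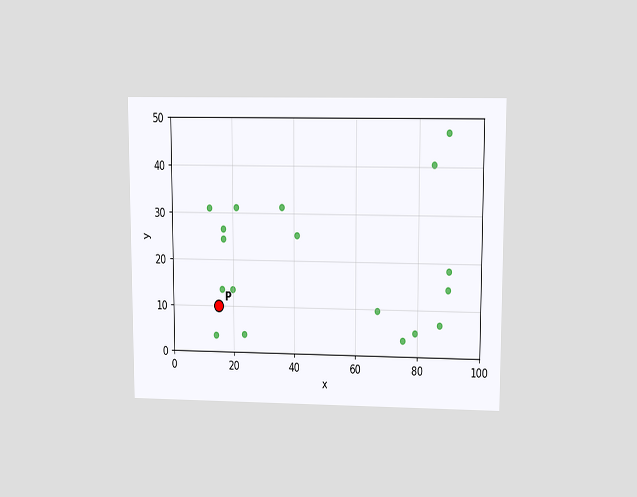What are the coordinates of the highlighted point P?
(15, 10)

The chart is viewed at a slight angle. Following the gridlines from P to each axis, P sits at (15, 10).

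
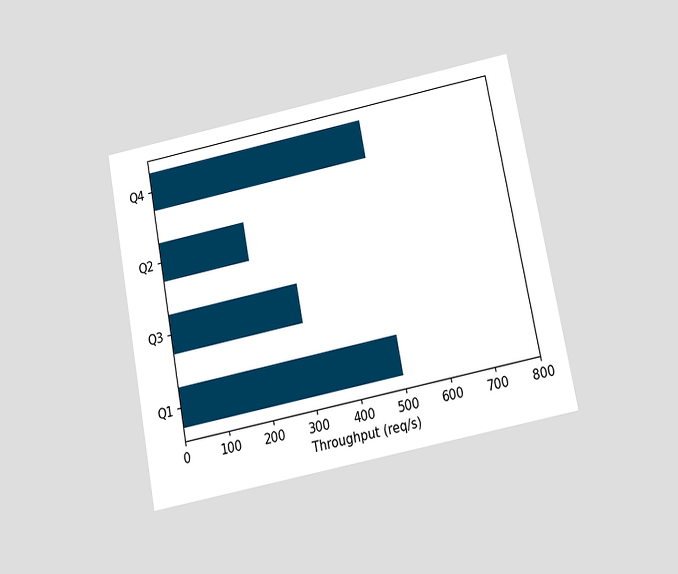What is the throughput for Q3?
300req/s

The chart is tilted about 11° counter-clockwise and viewed slightly from below. Reading along the chart's x-axis, the Q3 bar reaches 300req/s.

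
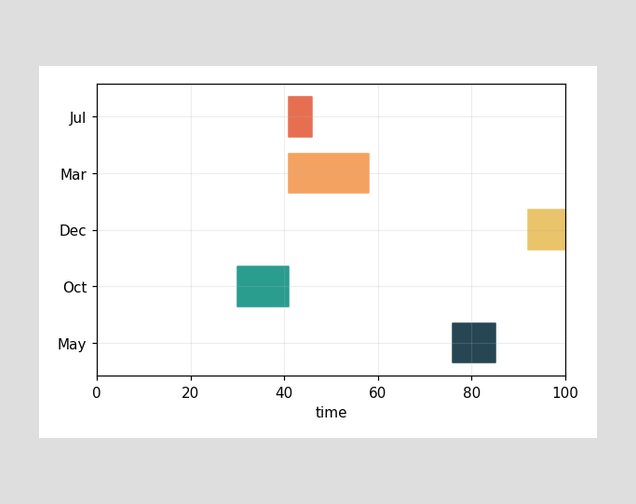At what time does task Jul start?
41

The Jul bar begins at t=41.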